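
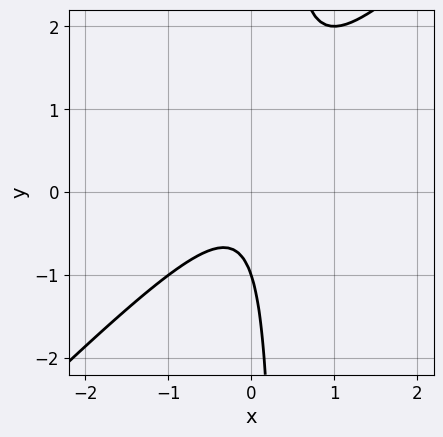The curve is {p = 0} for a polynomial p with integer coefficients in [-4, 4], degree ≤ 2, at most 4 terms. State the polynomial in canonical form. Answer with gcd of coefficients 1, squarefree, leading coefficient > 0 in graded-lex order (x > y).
3*x^2 - 3*x*y + y + 1

First, degree: the shape is more complex than any degree-1 curve, so deg p = 2.
Next, from the visible intercepts: no x-intercept at any integer in the box; it meets the y-axis at y = -1 (among the integer gridlines).
Finally, these observations pin down the coefficients.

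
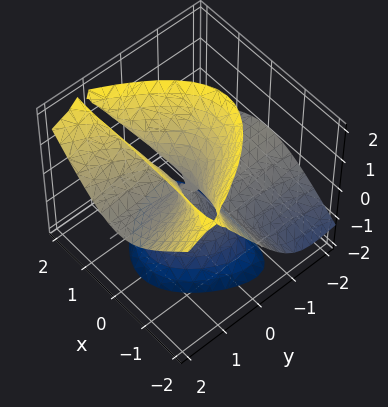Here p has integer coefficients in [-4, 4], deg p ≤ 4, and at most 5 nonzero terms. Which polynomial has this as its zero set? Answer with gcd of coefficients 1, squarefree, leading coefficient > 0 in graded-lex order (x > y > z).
Degree: a generic line meets the surface in up to 3 points, so deg p = 3.
Checking where it meets the axes: every point of the x-axis in the box is on the surface; it crosses the z-axis at the gridline z = 0.
Assembling these constraints gives the stated polynomial. Check: (0, 1, 0) on the y-axis lies on the surface, and p(0, 1, 0) = 0. ✓

3*x^2*y - 2*x^2*z - 3*y^2*z + z^3 + y*z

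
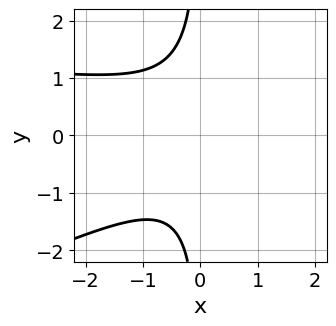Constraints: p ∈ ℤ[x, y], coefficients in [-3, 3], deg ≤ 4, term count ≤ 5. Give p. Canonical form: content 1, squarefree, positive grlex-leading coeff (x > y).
x^2*y - 3*x*y^2 - 2*x^2 - 3

First, the degree is 3 — no degree-2 curve has this shape.
Then, from the axis intercepts and sections: it misses every integer gridline on the x-axis; the curve avoids every integer y-axis point in the box.
Finally, solving for integer coefficients yields p as stated.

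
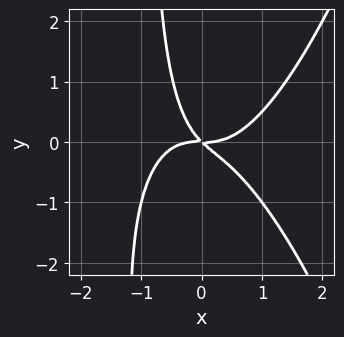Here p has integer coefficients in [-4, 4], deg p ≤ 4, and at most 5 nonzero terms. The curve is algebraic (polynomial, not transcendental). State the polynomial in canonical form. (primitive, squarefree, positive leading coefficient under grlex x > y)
Degree: the shape is more complex than any degree-3 curve, so deg p = 4.
Checking where it meets the axes: it meets the y-axis at y = 0 (among the integer gridlines); one x-axis crossing is at x = 0.
Putting this together gives p.

x^4 - x*y^2 - x*y - y^2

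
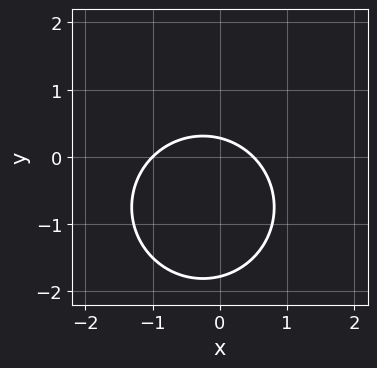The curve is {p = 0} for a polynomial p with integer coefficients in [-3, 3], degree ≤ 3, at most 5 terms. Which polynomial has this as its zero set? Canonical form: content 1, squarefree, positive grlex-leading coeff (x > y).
2*x^2 + 2*y^2 + x + 3*y - 1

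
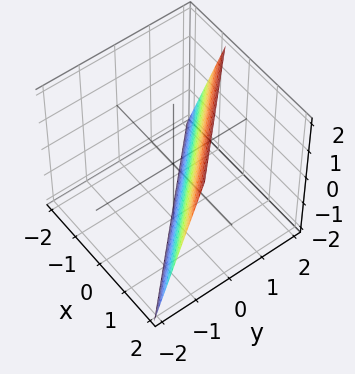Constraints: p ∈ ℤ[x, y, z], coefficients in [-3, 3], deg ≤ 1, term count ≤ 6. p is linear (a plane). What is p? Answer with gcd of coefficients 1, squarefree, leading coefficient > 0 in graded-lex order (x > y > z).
3*x + 3*y - z - 2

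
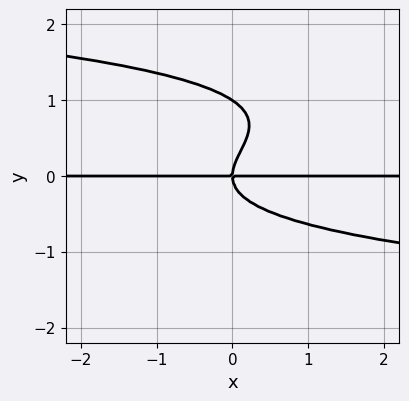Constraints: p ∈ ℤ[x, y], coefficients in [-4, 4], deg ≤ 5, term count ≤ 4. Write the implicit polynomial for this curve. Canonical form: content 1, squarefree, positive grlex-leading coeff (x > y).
3*y^4 - 3*y^3 + 2*x*y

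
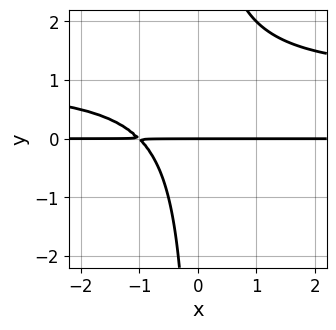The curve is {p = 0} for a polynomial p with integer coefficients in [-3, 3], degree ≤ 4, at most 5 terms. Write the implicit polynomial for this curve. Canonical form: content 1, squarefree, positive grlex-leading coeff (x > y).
x*y^2 - x*y - y

deg p = 3. The shape is more complex than any degree-2 curve.
Against the integer gridlines: the visible x-axis segment lies entirely on the curve; it crosses the y-axis at the gridline y = 0.
The integer polynomial consistent with all of this is the stated p.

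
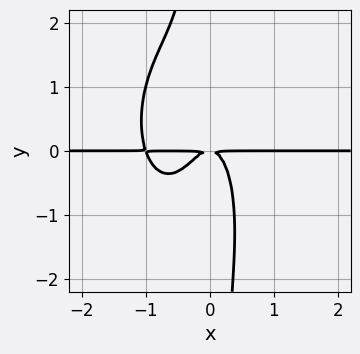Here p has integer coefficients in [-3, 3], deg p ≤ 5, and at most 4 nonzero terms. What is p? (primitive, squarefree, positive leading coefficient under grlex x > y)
3*x^3*y + x*y^3 + 3*x^2*y + y^2

The degree is 4 — the shape is more complex than any degree-3 curve.
Against the integer gridlines: every point of the x-axis in the box is on the curve.
Assembling these constraints gives the stated polynomial.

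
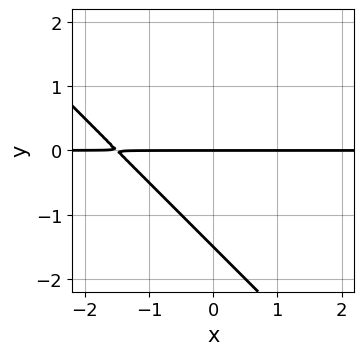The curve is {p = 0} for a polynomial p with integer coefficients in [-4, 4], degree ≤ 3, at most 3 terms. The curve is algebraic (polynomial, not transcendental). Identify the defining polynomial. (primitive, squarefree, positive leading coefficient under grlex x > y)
Degree: no degree-1 curve has this shape, so deg p = 2.
Against the integer gridlines: the visible x-axis segment lies entirely on the curve; it crosses the y-axis at the gridline y = 0.
Matching integer coefficients to the picture gives p.

2*x*y + 2*y^2 + 3*y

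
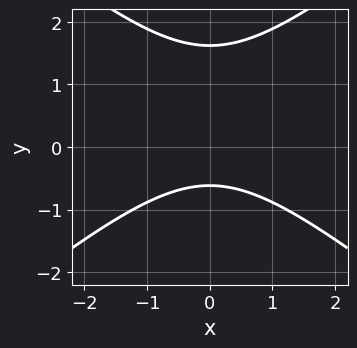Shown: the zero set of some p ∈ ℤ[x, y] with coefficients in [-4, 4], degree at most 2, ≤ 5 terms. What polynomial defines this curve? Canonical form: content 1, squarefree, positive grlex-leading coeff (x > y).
2*x^2 - 3*y^2 + 3*y + 3

First, deg p = 2. No degree-1 curve has this shape.
Next, symmetries: the x ↦ −x reflection is a symmetry, so x appears only in even powers.
Next, from the visible intercepts: it misses every integer gridline on the x-axis.
Finally, matching integer coefficients to the picture gives p.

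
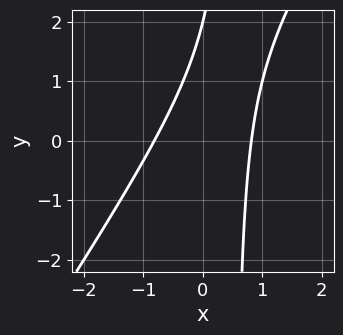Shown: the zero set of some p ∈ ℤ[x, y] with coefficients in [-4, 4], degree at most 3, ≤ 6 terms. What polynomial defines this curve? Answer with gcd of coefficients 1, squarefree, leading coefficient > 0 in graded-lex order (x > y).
deg p = 2. The shape is more complex than any degree-1 curve.
Checking where it meets the axes: it meets the y-axis at y = 2 (among the integer gridlines).
Putting this together gives p.

3*x^2 - 2*x*y + y - 2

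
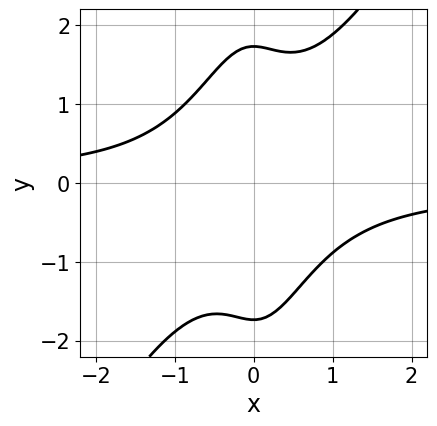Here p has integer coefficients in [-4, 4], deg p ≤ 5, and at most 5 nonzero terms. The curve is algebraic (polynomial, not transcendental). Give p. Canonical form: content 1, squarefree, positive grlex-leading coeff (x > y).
3*x^3*y - 2*x^2*y^2 + 2*x^2 - y^2 + 3

(a) The degree is 4 — the shape is more complex than any degree-3 curve.
(b) Against the integer gridlines: no x-intercept at any integer in the box.
(c) These observations pin down the coefficients.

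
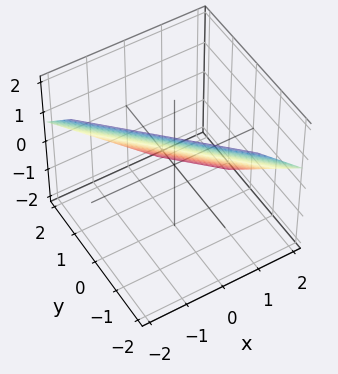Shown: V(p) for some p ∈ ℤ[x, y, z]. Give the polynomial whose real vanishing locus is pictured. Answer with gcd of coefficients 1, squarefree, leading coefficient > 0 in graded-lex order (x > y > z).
First, the degree is 1 — every cross-section is a straight line — this is a plane.
Finally, putting this together gives p.

3*x + 3*y + 3*z - 2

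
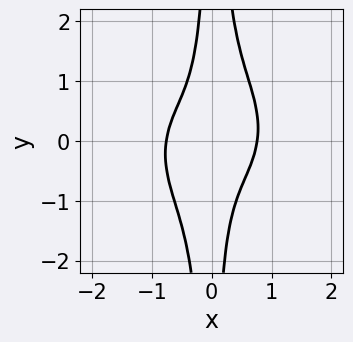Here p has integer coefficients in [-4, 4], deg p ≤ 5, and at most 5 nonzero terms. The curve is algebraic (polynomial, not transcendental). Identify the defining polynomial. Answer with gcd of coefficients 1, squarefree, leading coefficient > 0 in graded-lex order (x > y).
First, deg p = 4. A generic line meets the curve in up to 4 points.
Next, observable constraints: the curve avoids every integer y-axis point in the box.
Finally, putting this together gives p.

3*x^4 + 3*x^2*y^2 - x*y - 1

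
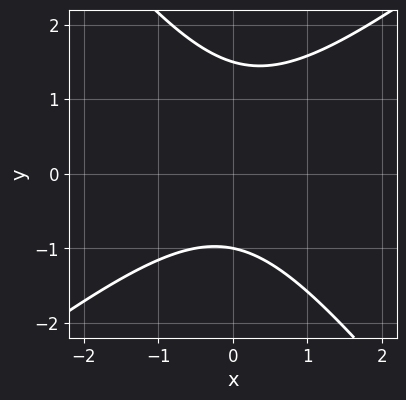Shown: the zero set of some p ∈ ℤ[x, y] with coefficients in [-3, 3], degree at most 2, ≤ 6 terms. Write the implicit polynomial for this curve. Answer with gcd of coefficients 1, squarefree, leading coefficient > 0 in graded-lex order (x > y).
2*x^2 - x*y - 2*y^2 + y + 3

deg p = 2.
Reading off the gridlines: it crosses the y-axis at the gridline y = -1; it misses every integer gridline on the x-axis.
Matching integer coefficients to the picture gives p.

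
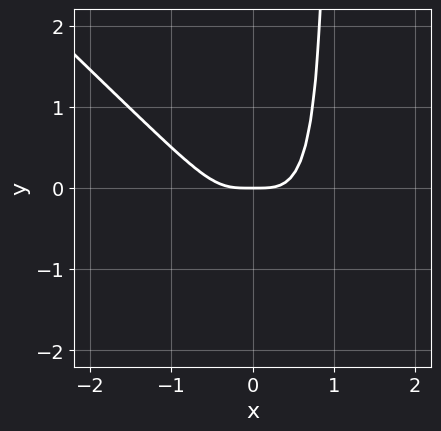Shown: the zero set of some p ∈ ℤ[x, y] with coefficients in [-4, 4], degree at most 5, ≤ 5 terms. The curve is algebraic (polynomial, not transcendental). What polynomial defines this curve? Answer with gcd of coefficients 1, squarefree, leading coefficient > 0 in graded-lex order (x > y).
The degree is 4 — a generic line meets the curve in up to 4 points.
From the axis intercepts and sections: it crosses the y-axis at the gridline y = 0; one x-axis crossing is at x = 0.
Putting this together gives p.

3*x^4 + 3*x^3*y - 2*x^2*y - y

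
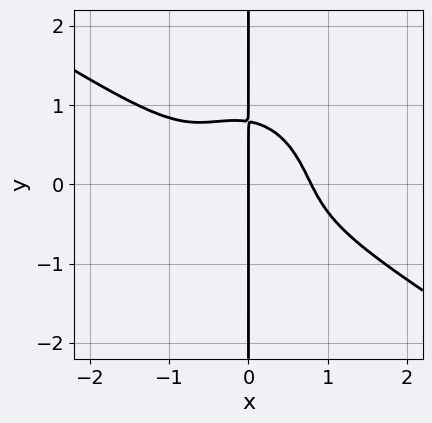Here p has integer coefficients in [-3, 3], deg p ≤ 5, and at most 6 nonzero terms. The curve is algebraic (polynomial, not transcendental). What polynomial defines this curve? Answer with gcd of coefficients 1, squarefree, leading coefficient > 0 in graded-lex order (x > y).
The degree is 4 — a generic line meets the curve in up to 4 points.
Reading off the gridlines: every point of the y-axis in the box is on the curve; it crosses the x-axis at the gridline x = 0.
Solving for integer coefficients yields p as stated.

2*x^4 + 3*x^3*y + x^2*y^2 + 2*x*y^3 - x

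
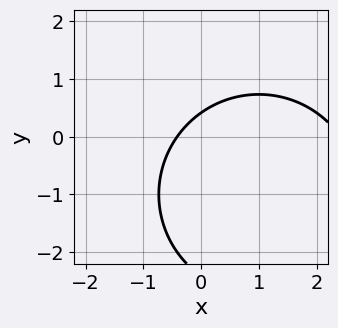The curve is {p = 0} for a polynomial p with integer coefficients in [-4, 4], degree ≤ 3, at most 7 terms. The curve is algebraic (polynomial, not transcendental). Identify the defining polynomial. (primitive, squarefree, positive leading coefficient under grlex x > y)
x^2 + y^2 - 2*x + 2*y - 1

1. The degree is 2 — a generic line meets the curve in up to 2 points.
2. The integer polynomial consistent with all of this is the stated p.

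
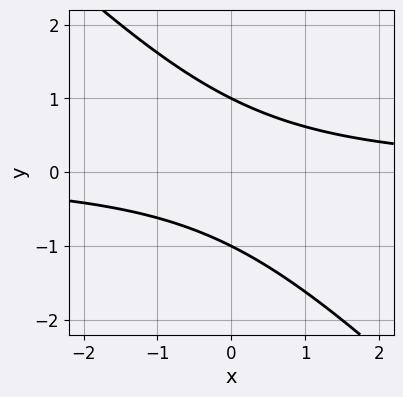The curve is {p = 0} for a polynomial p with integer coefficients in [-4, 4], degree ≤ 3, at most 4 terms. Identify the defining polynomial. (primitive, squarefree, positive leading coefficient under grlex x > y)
Degree: no degree-1 curve has this shape, so deg p = 2.
Checking where it meets the axes: among the integer gridlines, it crosses the y-axis at y ∈ {-1, 1}; the curve avoids every integer x-axis point in the box.
Solving for integer coefficients yields p as stated.

x*y + y^2 - 1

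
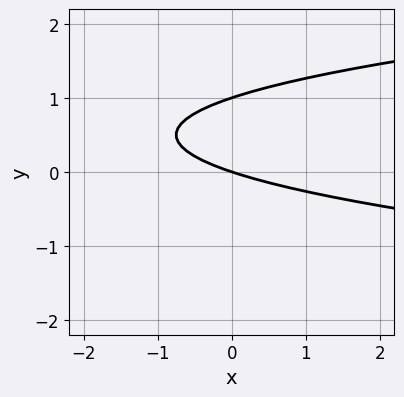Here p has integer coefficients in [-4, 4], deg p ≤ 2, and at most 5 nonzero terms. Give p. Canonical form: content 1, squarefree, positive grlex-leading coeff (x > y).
3*y^2 - x - 3*y

(a) The degree is 2 — a generic line meets the curve in up to 2 points.
(b) Checking where it meets the axes: it crosses the x-axis at the gridline x = 0; the y-axis gridline crossings are at y ∈ {0, 1}.
(c) These observations pin down the coefficients.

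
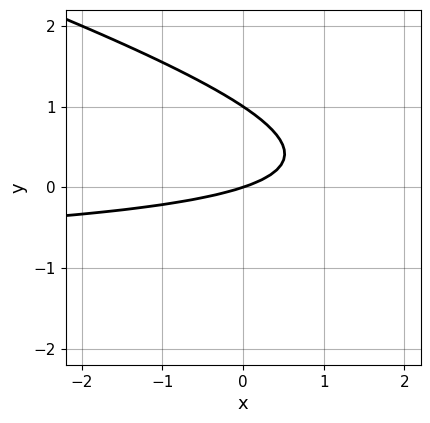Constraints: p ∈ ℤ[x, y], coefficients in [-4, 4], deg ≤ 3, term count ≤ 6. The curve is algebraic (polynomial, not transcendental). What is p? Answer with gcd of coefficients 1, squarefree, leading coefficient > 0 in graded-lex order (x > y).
x*y + 3*y^2 + x - 3*y

The degree is 2 — a generic line meets the curve in up to 2 points.
Reading off the gridlines: it crosses the x-axis at the gridline x = 0; among the integer gridlines, it crosses the y-axis at y ∈ {0, 1}.
These observations pin down the coefficients.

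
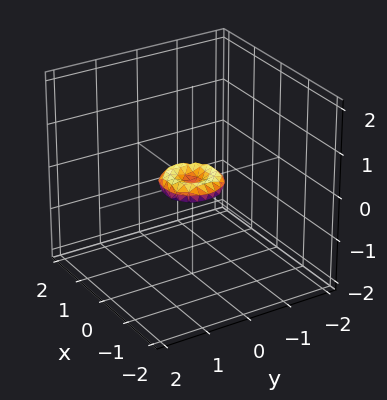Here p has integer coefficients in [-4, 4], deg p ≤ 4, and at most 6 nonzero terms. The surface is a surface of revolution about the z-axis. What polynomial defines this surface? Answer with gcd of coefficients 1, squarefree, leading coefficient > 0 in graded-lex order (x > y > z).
2*x^4 + 4*x^2*y^2 + 2*y^4 - x^2 - y^2 + 3*z^2

1. Degree: a generic line meets the surface in up to 4 points, so deg p = 4.
2. Symmetries: rotational symmetry about the z-axis ⇒ p depends on x, y only through x² + y².
3. Against the integer gridlines: a circular section at z = 0 has radius between 0 and 1; it crosses the y-axis at the gridline y = 0.
4. Assembling these constraints gives the stated polynomial.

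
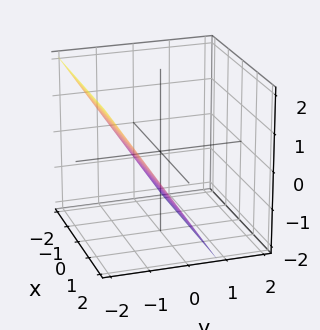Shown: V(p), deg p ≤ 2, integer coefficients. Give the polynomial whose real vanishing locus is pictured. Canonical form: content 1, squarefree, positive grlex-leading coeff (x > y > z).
3*y + 2*z + 2

1. deg p = 1. The surface is flat (a plane).
2. Reading off the gridlines: the surface avoids every integer x-axis point in the box; it crosses the z-axis at the gridline z = -1.
3. Together with the visible shape, these determine p as stated.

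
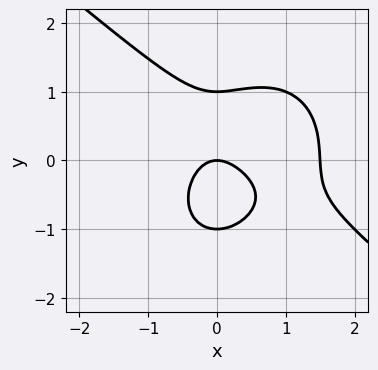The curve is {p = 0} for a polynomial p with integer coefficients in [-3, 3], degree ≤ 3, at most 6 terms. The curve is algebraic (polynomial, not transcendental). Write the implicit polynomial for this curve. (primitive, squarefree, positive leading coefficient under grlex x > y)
2*x^3 + x^2*y + 2*y^3 - 3*x^2 - 2*y

First, the degree is 3 — a generic line meets the curve in up to 3 points.
Next, from the axis intercepts and sections: it crosses the x-axis at the gridline x = 0; the y-axis gridline crossings are at y ∈ {-1, 0, 1}.
Finally, together with the visible shape, these determine p as stated.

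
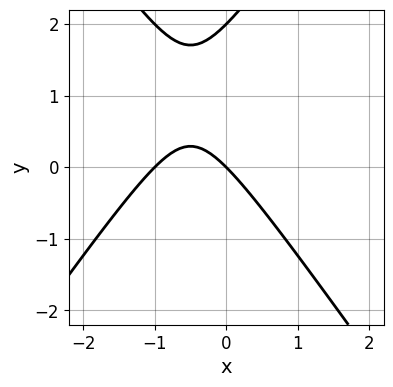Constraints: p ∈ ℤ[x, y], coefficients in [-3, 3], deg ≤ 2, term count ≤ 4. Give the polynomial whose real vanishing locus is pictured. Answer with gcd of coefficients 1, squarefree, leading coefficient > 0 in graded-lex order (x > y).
2*x^2 - y^2 + 2*x + 2*y

The degree is 2 — the shape is more complex than any degree-1 curve.
From the axis intercepts and sections: among the integer gridlines, it crosses the y-axis at y ∈ {0, 2}; the x-axis gridline crossings are at x ∈ {-1, 0}.
Together with the visible shape, these determine p as stated.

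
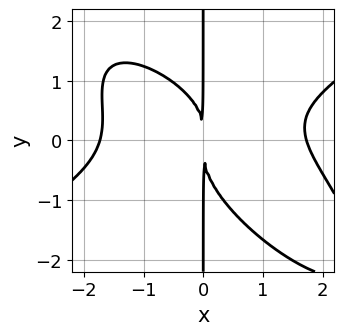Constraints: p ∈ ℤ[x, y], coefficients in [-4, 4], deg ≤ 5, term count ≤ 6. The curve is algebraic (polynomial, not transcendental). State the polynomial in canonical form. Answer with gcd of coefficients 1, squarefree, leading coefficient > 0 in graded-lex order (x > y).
x^4 - 2*x^2*y^2 - 2*x*y^3 + x^2*y - 3*x^2

The degree is 4 — no degree-3 curve has this shape.
From the axis intercepts and sections: every point of the y-axis in the box is on the curve.
Assembling these constraints gives the stated polynomial.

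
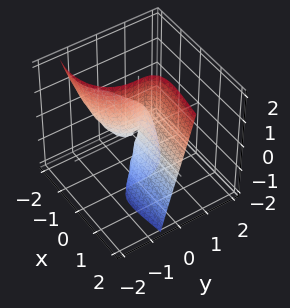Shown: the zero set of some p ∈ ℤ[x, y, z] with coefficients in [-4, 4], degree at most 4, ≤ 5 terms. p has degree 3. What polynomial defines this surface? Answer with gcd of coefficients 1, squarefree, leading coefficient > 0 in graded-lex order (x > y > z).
The degree is 3 — no degree-2 surface has this shape.
From the axis intercepts and sections: it crosses the y-axis at the gridline y = 0; every point of the x-axis in the box is on the surface; the visible z-axis segment lies entirely on the surface.
Together with the visible shape, these determine p as stated.

2*x^2*y + 2*y^3 + 3*x*y - 2*x*z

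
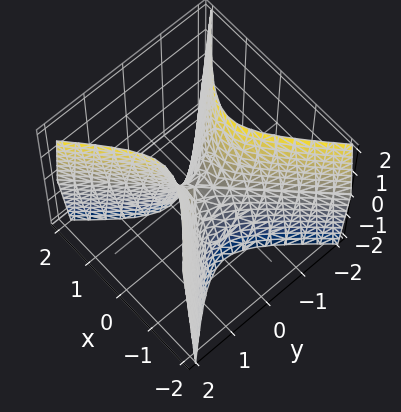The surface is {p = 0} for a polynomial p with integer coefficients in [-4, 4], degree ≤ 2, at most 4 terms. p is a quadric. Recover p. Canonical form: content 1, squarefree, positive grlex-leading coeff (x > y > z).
3*x^2 - 3*y^2 + z

1. Degree: a hyperbolic paraboloid; a quadric, so deg p = 2.
2. Symmetries: it's symmetric under y → −y, forcing even powers of y; the x ↦ −x reflection is a symmetry, so x appears only in even powers.
3. From the axis intercepts and sections: it meets the z-axis at z = 0 (among the integer gridlines); it crosses the x-axis at the gridline x = 0; it crosses the y-axis at the gridline y = 0.
4. Assembling these constraints gives the stated polynomial.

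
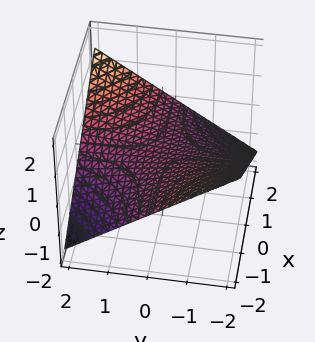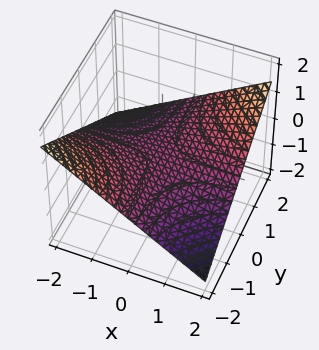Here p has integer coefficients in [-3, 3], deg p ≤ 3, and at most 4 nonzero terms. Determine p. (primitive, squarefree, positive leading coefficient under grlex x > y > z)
1. The degree is 2 — a hyperbolic paraboloid; a quadric.
2. Reading off the gridlines: the visible y-axis segment lies entirely on the surface; the visible x-axis segment lies entirely on the surface.
3. Matching integer coefficients to the picture gives p.

x*y - 3*z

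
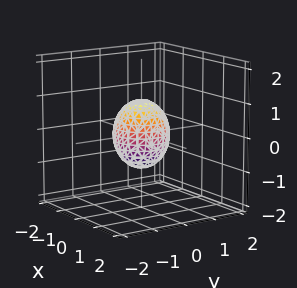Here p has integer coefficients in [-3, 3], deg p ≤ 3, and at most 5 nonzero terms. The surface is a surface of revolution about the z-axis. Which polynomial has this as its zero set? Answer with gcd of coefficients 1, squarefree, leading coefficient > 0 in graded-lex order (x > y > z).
The degree is 2 — the shape is more complex than any degree-1 surface.
By symmetry, the surface is invariant under rotation about z: p = q(x² + y², z).
From the axis intercepts and sections: a circular section at z = 0 has radius between 0 and 1; the z-axis gridline crossings are at z ∈ {-1, 1}.
These observations pin down the coefficients.

3*x^2 + 3*y^2 + 2*z^2 - 2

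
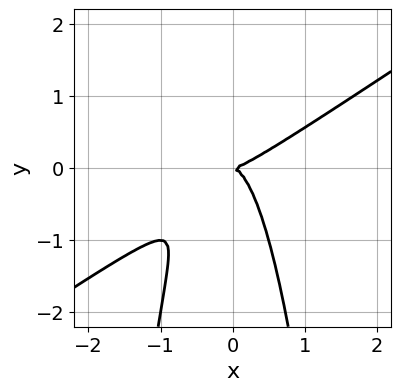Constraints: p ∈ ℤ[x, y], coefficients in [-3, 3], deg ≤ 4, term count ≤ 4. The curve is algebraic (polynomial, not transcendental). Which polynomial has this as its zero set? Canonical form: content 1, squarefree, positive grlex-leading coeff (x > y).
2*x^3 - 3*x^2*y - y^2

The degree is 3 — a generic line meets the curve in up to 3 points.
Reading off the gridlines: it meets the x-axis at x = 0 (among the integer gridlines); it meets the y-axis at y = 0 (among the integer gridlines).
Matching integer coefficients to the picture gives p.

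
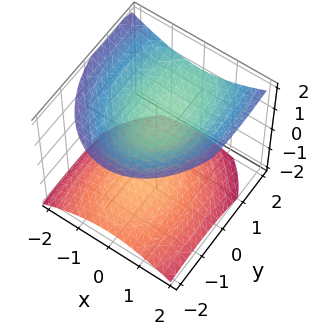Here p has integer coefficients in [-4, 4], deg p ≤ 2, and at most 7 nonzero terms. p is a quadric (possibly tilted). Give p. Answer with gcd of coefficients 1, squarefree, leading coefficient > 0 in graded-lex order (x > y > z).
2*x^2 + y^2 - y*z - 3*z^2 + 3

First, there are 2 components. They look like related sheets of one shape, so recover p as a whole.
Then, deg p = 2. The shape is more complex than any degree-1 surface.
Then, observable constraints: among the integer gridlines, it crosses the z-axis at z ∈ {-1, 1}; the surface avoids every integer y-axis point in the box; the surface avoids every integer x-axis point in the box.
Finally, putting this together gives p.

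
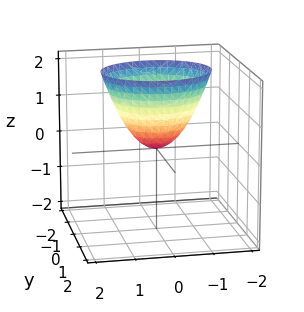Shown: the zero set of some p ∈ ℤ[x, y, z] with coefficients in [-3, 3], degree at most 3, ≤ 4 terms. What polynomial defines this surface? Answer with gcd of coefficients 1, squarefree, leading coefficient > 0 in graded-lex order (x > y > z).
2*x^2 + 3*y^2 - 2*z

(a) The degree is 2 — a single bowl opening along one axis; a quadric.
(b) Symmetries: the x ↦ −x reflection is a symmetry, so x appears only in even powers; mirror symmetry y ↦ −y ⇒ only even powers of y.
(c) Against the integer gridlines: it crosses the y-axis at the gridline y = 0; it meets the z-axis at z = 0 (among the integer gridlines); it meets the x-axis at x = 0 (among the integer gridlines).
(d) These observations pin down the coefficients.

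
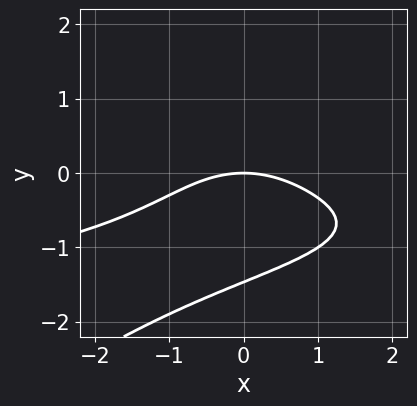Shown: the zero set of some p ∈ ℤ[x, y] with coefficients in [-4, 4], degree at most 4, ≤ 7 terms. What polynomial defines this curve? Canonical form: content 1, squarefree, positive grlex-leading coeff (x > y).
2*x*y^3 - 3*y^4 - 3*y^3 - x^2 - 3*y

1. Degree: a generic line meets the curve in up to 4 points, so deg p = 4.
2. From the visible intercepts: one x-axis crossing is at x = 0; one y-axis crossing is at y = 0.
3. Assembling these constraints gives the stated polynomial.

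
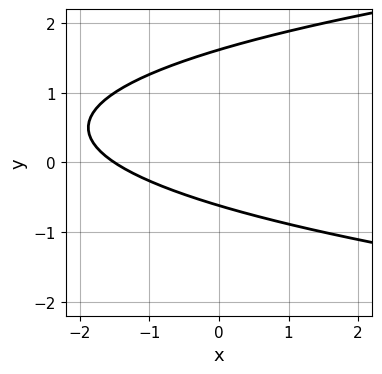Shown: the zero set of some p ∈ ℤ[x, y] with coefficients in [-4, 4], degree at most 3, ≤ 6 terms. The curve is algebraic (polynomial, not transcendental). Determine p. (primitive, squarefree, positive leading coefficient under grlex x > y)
First, degree: no degree-1 curve has this shape, so deg p = 2.
Finally, solving for integer coefficients yields p as stated.

3*y^2 - 2*x - 3*y - 3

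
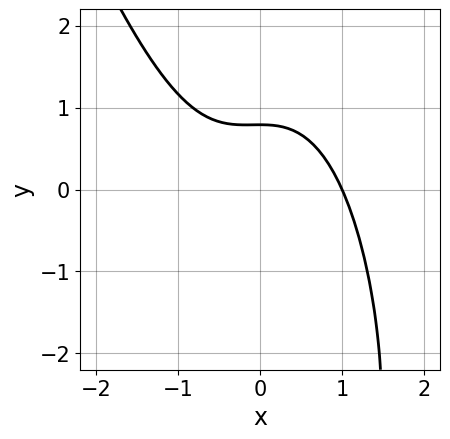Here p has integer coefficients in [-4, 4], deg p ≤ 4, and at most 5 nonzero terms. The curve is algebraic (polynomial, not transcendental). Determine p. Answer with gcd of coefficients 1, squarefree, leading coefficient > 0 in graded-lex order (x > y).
3*x^3 + x^2*y + y^2 + 3*y - 3

First, deg p = 3.
Next, observable constraints: one x-axis crossing is at x = 1.
Finally, the integer polynomial consistent with all of this is the stated p.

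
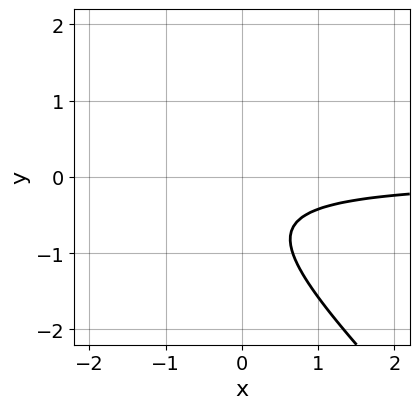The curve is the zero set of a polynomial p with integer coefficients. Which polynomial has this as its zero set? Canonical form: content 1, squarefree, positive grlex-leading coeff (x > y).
3*x*y + 3*y^2 + 3*y + 2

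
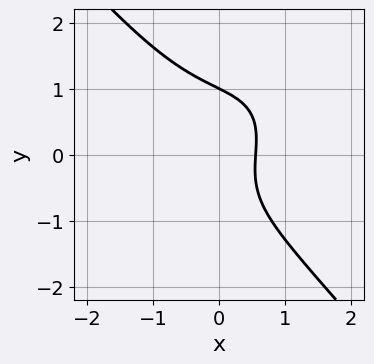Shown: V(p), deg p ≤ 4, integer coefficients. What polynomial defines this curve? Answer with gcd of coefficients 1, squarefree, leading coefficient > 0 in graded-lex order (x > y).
1. Degree: the shape is more complex than any degree-2 curve, so deg p = 3.
2. Reading off the gridlines: one y-axis crossing is at y = 1.
3. Putting this together gives p.

2*x^3 - x^2*y + 2*y^3 + 3*x - 2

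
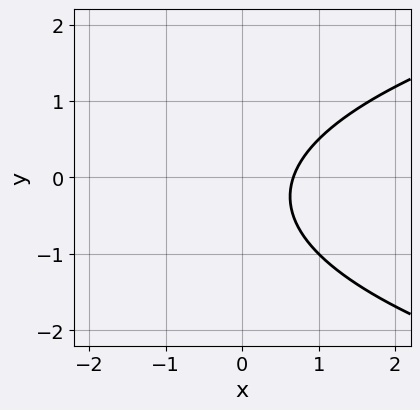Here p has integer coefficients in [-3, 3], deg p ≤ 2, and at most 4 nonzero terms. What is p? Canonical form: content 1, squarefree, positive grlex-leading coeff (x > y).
2*y^2 - 3*x + y + 2

1. deg p = 2. A generic line meets the curve in up to 2 points.
2. From the axis intercepts and sections: it misses every integer gridline on the y-axis.
3. Solving for integer coefficients yields p as stated.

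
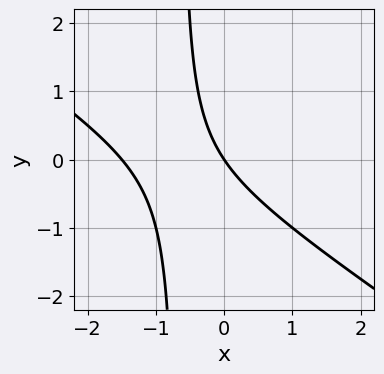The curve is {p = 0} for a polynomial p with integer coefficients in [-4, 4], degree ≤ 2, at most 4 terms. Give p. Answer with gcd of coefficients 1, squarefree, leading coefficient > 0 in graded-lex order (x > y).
2*x^2 + 3*x*y + 3*x + 2*y

deg p = 2.
From the axis intercepts and sections: it meets the y-axis at y = 0 (among the integer gridlines); it crosses the x-axis at the gridline x = 0.
Putting this together gives p.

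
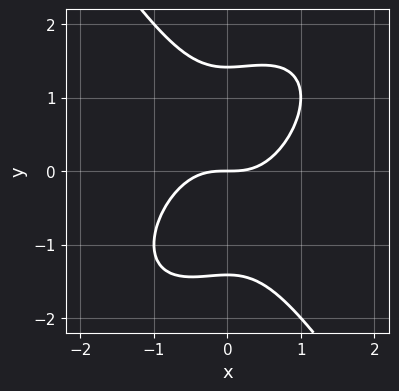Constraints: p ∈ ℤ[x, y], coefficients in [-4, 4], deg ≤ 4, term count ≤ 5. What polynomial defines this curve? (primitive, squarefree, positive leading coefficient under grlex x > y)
2*x^3 - x^2*y + y^3 - 2*y

The degree is 3 — no degree-2 curve has this shape.
From the visible intercepts: one y-axis crossing is at y = 0; it crosses the x-axis at the gridline x = 0.
Fitting integer coefficients to these (and the overall shape) gives p.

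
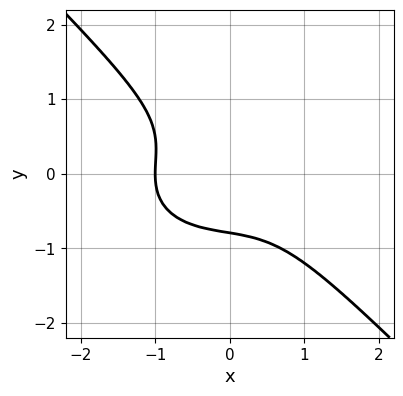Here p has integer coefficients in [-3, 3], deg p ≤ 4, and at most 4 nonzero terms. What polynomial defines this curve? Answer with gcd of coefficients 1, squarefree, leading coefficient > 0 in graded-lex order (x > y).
x^3 + x*y^2 + 2*y^3 + 1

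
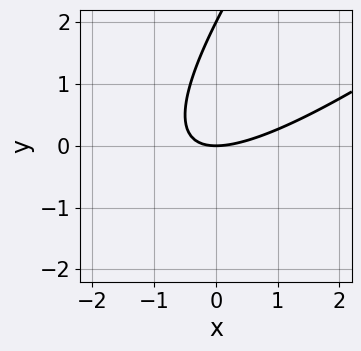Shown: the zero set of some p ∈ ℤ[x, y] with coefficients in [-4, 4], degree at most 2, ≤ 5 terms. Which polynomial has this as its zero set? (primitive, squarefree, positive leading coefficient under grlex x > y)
First, the degree is 2 — no degree-1 curve has this shape.
Next, against the integer gridlines: it meets the x-axis at x = 0 (among the integer gridlines); the y-axis gridline crossings are at y ∈ {0, 2}.
Finally, together with the visible shape, these determine p as stated.

x^2 - 2*x*y + y^2 - 2*y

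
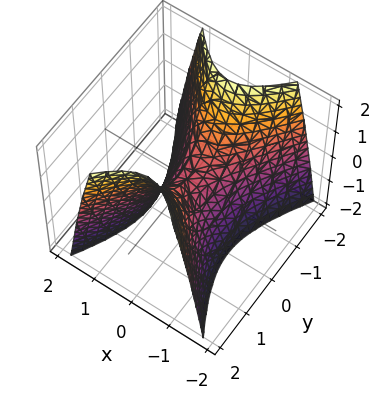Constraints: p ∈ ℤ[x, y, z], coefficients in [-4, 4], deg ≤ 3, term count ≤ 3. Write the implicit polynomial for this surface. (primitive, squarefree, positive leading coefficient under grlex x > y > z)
deg p = 2.
Symmetries: mirror symmetry y ↦ −y ⇒ only even powers of y; it's symmetric under x → −x, forcing even powers of x.
Checking where it meets the axes: it crosses the x-axis at the gridline x = 0; one z-axis crossing is at z = 0; it crosses the y-axis at the gridline y = 0.
Matching integer coefficients to the picture gives p.

2*x^2 - y^2 + z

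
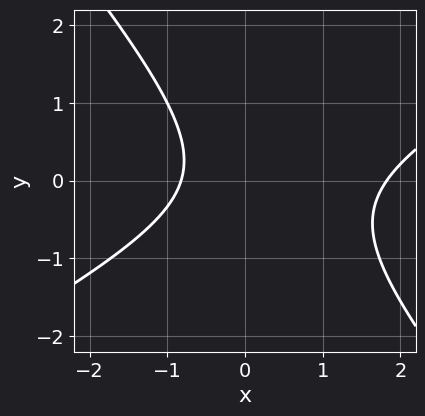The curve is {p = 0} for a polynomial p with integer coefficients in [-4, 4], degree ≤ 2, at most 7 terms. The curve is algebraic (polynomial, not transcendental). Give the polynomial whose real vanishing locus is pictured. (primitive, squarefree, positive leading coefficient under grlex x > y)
2*x^2 - 2*x*y - 3*y^2 - 2*x - 3

First, degree: no degree-1 curve has this shape, so deg p = 2.
Next, reading off the gridlines: no y-intercept at any integer in the box.
Finally, together with the visible shape, these determine p as stated.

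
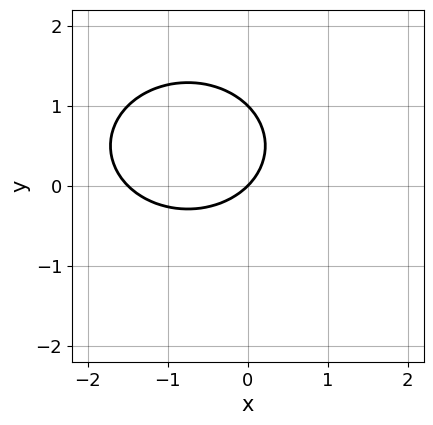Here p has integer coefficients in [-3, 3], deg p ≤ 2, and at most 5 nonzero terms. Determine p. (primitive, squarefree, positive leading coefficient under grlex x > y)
2*x^2 + 3*y^2 + 3*x - 3*y

The degree is 2 — no degree-1 curve has this shape.
Reading off the gridlines: the y-axis gridline crossings are at y ∈ {0, 1}; it meets the x-axis at x = 0 (among the integer gridlines).
The integer polynomial consistent with all of this is the stated p.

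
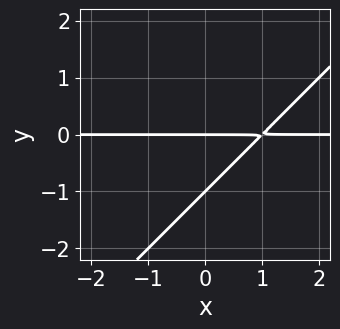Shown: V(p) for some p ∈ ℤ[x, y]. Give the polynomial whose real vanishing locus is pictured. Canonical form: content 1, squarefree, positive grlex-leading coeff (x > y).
x*y - y^2 - y

First, the degree is 2 — a generic line meets the curve in up to 2 points.
Then, checking where it meets the axes: the visible x-axis segment lies entirely on the curve; among the integer gridlines, it crosses the y-axis at y ∈ {-1, 0}.
Finally, fitting integer coefficients to these (and the overall shape) gives p.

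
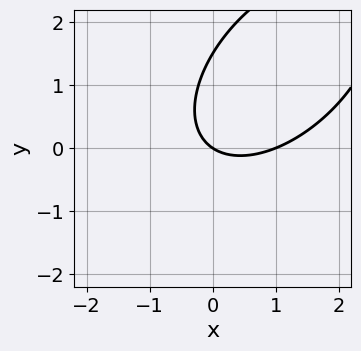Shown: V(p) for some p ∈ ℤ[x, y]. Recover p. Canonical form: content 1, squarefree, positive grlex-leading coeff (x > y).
Degree: the shape is more complex than any degree-1 curve, so deg p = 2.
Checking where it meets the axes: among the integer gridlines, it crosses the x-axis at x ∈ {0, 1}; it crosses the y-axis at the gridline y = 0.
Together with the visible shape, these determine p as stated.

2*x^2 - 2*x*y + 2*y^2 - 2*x - 3*y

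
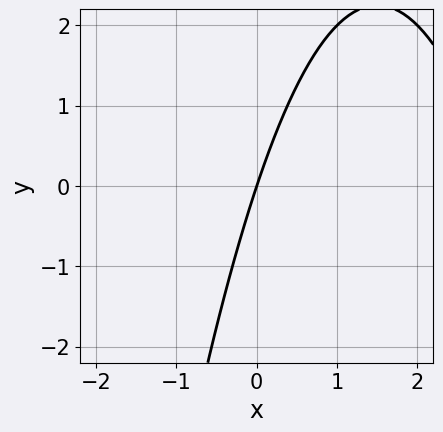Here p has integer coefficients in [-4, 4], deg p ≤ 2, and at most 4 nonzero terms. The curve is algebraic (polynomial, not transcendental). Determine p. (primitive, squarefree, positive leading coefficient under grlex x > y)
deg p = 2.
Checking where it meets the axes: one x-axis crossing is at x = 0; it crosses the y-axis at the gridline y = 0.
Together with the visible shape, these determine p as stated.

x^2 - 3*x + y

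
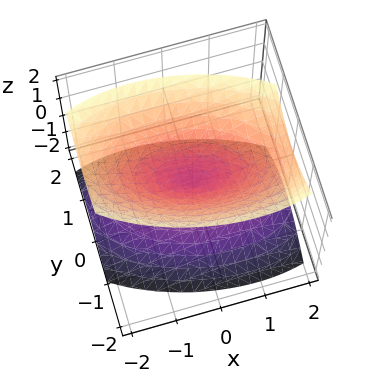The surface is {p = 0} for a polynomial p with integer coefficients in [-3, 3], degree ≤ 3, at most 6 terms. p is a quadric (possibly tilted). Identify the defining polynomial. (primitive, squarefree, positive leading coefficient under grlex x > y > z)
(a) I count 2 distinct pieces.
(b) The degree is 2 — the shape is more complex than any degree-1 surface.
(c) Against the integer gridlines: it meets the x-axis at x = 0 (among the integer gridlines); it meets the z-axis at z = 0 (among the integer gridlines); it crosses the y-axis at the gridline y = 0.
(d) Fitting integer coefficients to these (and the overall shape) gives p.

x^2 + x*y + 3*y^2 - 2*z^2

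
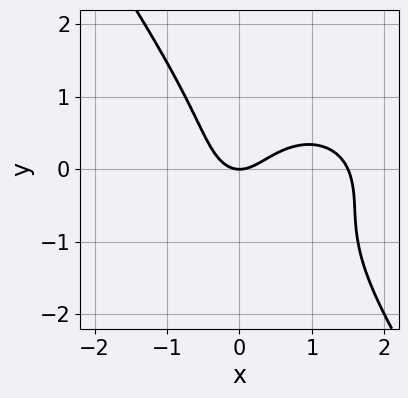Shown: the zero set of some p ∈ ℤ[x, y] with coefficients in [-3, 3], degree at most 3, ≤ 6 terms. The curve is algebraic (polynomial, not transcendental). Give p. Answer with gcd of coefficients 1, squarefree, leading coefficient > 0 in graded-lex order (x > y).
2*x^3 + 2*x*y^2 + 2*y^3 - 3*x^2 + 2*y

1. Degree: the shape is more complex than any degree-2 curve, so deg p = 3.
2. From the axis intercepts and sections: it crosses the x-axis at the gridline x = 0; one y-axis crossing is at y = 0.
3. Solving for integer coefficients yields p as stated.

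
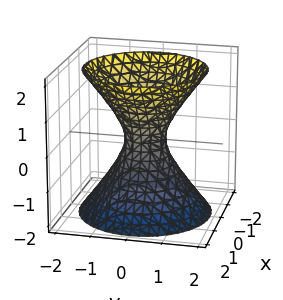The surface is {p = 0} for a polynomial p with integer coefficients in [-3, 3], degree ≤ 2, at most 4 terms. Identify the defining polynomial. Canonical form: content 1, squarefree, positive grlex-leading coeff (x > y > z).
3*x^2 + 3*y^2 - 2*z^2 - 1

deg p = 2. The shape is more complex than any degree-1 surface.
Symmetry: the surface is invariant under rotation about z: p = q(x² + y², z).
Observable constraints: the surface avoids every integer z-axis point in the box; a circular section at z = -1 has radius exactly 1.
Solving for integer coefficients yields p as stated.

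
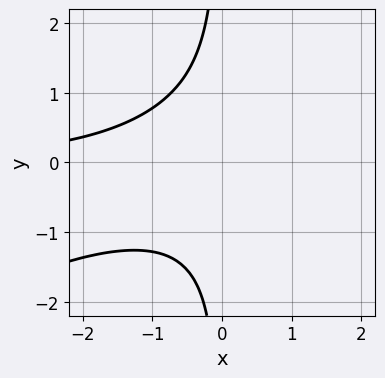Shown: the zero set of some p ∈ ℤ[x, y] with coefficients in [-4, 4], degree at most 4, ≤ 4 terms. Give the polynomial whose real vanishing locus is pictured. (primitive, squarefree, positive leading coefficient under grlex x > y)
x^2*y - 2*x*y^2 - 2

First, the degree is 3 — the shape is more complex than any degree-2 curve.
Then, checking where it meets the axes: no y-intercept at any integer in the box; the curve avoids every integer x-axis point in the box.
Finally, these observations pin down the coefficients.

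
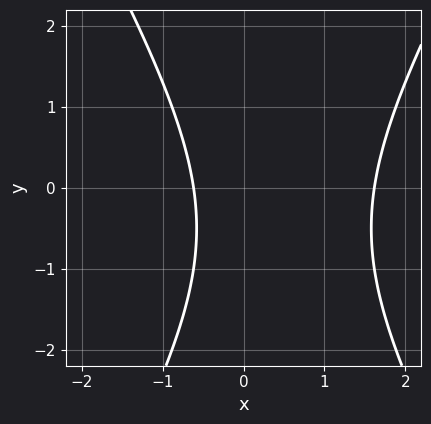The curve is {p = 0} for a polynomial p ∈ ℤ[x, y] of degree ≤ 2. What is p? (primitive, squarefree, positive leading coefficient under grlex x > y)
1. Degree: a generic line meets the curve in up to 2 points, so deg p = 2.
2. Reading off the gridlines: the curve avoids every integer y-axis point in the box.
3. Matching integer coefficients to the picture gives p.

3*x^2 - y^2 - 3*x - y - 3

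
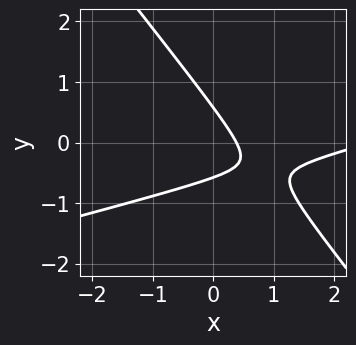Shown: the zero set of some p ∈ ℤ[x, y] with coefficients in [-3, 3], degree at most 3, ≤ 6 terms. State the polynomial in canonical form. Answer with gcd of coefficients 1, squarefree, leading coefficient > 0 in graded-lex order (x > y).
First, the degree is 2 — the shape is more complex than any degree-1 curve.
Finally, putting this together gives p.

x^2 - 3*x*y - 3*y^2 - 3*x + 1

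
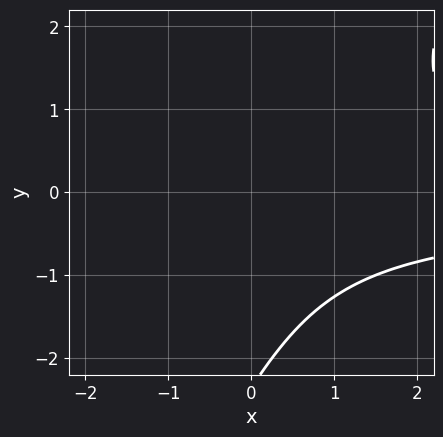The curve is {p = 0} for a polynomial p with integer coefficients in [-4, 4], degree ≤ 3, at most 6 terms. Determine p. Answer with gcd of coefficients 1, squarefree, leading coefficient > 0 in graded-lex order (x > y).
2*x*y^2 - y^3 - 2*y^2 - 2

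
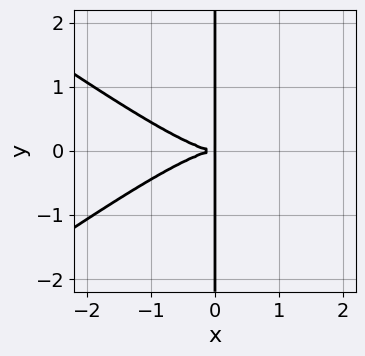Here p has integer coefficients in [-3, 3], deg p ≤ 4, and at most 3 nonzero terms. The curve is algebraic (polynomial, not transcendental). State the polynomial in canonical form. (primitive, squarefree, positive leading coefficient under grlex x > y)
First, the degree is 4 — a generic line meets the curve in up to 4 points.
Then, symmetries: mirror symmetry y ↦ −y ⇒ only even powers of y.
Next, checking where it meets the axes: every point of the y-axis in the box is on the curve.
Finally, matching integer coefficients to the picture gives p.

x^4 - 2*x^2*y^2 + 3*x*y^2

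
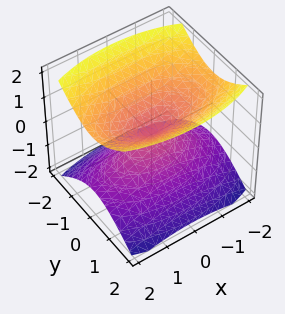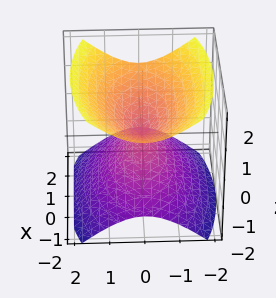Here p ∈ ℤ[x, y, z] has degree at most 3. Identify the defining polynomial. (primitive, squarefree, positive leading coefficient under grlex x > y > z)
(a) The picture has 2 separate pieces.
(b) deg p = 2.
(c) Symmetries: it's symmetric under z → −z, forcing even powers of z; the x ↦ −x reflection is a symmetry, so x appears only in even powers; mirror symmetry y ↦ −y ⇒ only even powers of y.
(d) Checking where it meets the axes: it meets the x-axis at x = 0 (among the integer gridlines); it crosses the z-axis at the gridline z = 0; it crosses the y-axis at the gridline y = 0.
(e) Together with the visible shape, these determine p as stated.

x^2 + 3*y^2 - 3*z^2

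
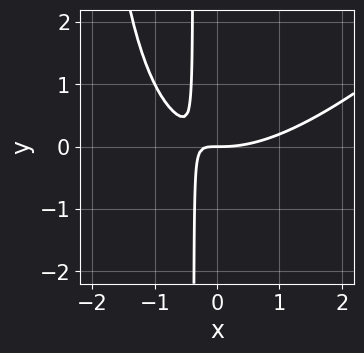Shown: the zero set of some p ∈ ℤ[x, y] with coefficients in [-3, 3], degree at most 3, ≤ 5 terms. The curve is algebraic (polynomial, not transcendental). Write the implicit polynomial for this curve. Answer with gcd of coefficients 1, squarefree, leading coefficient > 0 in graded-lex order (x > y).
x^3 - x^2*y - 3*x*y - y

1. The degree is 3 — no degree-2 curve has this shape.
2. From the axis intercepts and sections: one y-axis crossing is at y = 0; one x-axis crossing is at x = 0.
3. These observations pin down the coefficients.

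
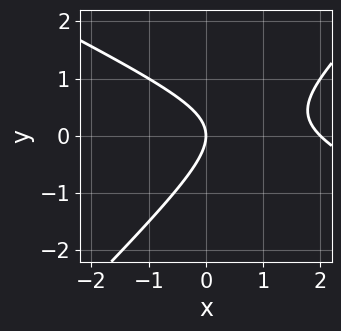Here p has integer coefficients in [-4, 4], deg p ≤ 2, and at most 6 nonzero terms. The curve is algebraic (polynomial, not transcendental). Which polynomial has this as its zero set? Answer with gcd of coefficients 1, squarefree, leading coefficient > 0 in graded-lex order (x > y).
First, degree: a generic line meets the curve in up to 2 points, so deg p = 2.
Next, reading off the gridlines: among the integer gridlines, it crosses the x-axis at x ∈ {0, 2}; it meets the y-axis at y = 0 (among the integer gridlines).
Finally, assembling these constraints gives the stated polynomial.

x^2 + x*y - 2*y^2 - 2*x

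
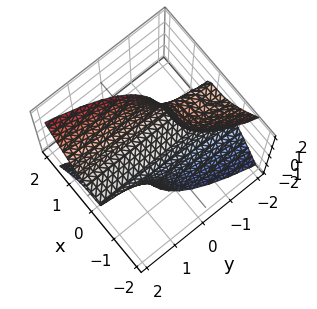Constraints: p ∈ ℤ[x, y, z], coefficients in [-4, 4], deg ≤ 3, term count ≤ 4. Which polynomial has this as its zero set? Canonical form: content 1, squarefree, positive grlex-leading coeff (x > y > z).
2*x^3 - y*z^2 - z

First, the degree is 3 — a generic line meets the surface in up to 3 points.
Then, reading off the gridlines: the visible y-axis segment lies entirely on the surface; it meets the z-axis at z = 0 (among the integer gridlines); it crosses the x-axis at the gridline x = 0.
Finally, these observations pin down the coefficients.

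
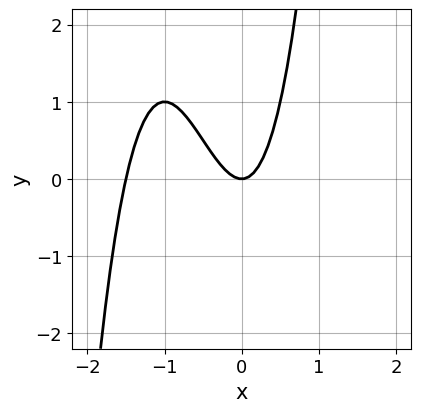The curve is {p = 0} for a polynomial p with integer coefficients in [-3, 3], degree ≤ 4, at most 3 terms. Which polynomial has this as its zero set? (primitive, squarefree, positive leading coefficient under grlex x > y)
deg p = 3. No degree-2 curve has this shape.
Checking where it meets the axes: one x-axis crossing is at x = 0; it crosses the y-axis at the gridline y = 0.
Solving for integer coefficients yields p as stated.

2*x^3 + 3*x^2 - y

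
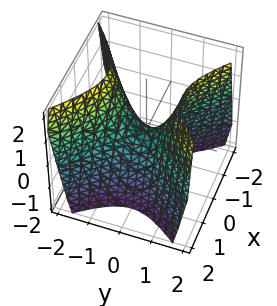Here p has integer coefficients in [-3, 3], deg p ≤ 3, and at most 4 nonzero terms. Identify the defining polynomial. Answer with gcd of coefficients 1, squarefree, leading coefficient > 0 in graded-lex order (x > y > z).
(a) The degree is 2 — a saddle surface; a quadric.
(b) Symmetries: mirror symmetry y ↦ −y ⇒ only even powers of y; it's symmetric under x → −x, forcing even powers of x.
(c) From the axis intercepts and sections: one y-axis crossing is at y = 0; it meets the z-axis at z = 0 (among the integer gridlines); it crosses the x-axis at the gridline x = 0.
(d) Assembling these constraints gives the stated polynomial.

3*x^2 - 3*y^2 + 2*z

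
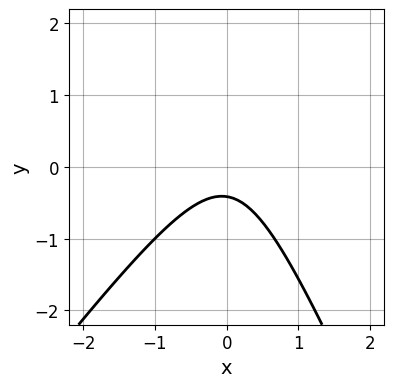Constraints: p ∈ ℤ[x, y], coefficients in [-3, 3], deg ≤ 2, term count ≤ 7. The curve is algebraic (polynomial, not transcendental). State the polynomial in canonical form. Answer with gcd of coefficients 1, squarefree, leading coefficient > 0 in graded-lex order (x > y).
3*x^2 - x*y - y^2 + 2*y + 1

(a) The degree is 2 — the shape is more complex than any degree-1 curve.
(b) From the visible intercepts: no x-intercept at any integer in the box.
(c) These observations pin down the coefficients.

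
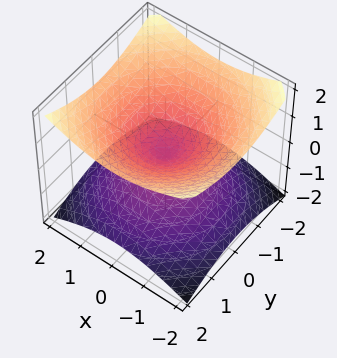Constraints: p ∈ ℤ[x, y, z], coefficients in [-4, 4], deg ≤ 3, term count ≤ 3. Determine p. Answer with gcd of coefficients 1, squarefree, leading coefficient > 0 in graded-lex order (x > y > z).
1. deg p = 2. Two nappes meeting at a single point; a quadric.
2. Symmetry: the surface is invariant under rotation about z: p = q(x² + y², z); it's symmetric under z → −z, forcing even powers of z.
3. Observable constraints: it crosses the z-axis at the gridline z = 0; a circular section at z = -1 has radius between 1 and 2; it meets the x-axis at x = 0 (among the integer gridlines).
4. Together with the visible shape, these determine p as stated.

x^2 + y^2 - 2*z^2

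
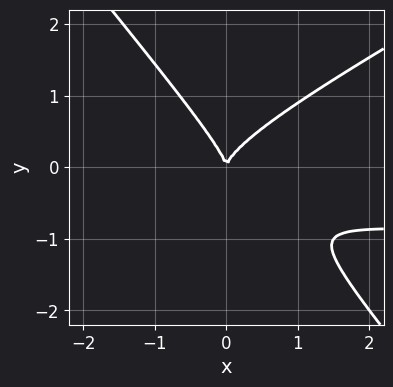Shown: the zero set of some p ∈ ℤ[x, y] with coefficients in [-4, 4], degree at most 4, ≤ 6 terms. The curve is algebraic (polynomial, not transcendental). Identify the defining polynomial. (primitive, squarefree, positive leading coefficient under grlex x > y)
1. The degree is 3 — the shape is more complex than any degree-2 curve.
2. Checking where it meets the axes: it meets the y-axis at y = 0 (among the integer gridlines); it meets the x-axis at x = 0 (among the integer gridlines).
3. The integer polynomial consistent with all of this is the stated p.

2*x^2*y - 2*x*y^2 - 3*y^3 + 2*x^2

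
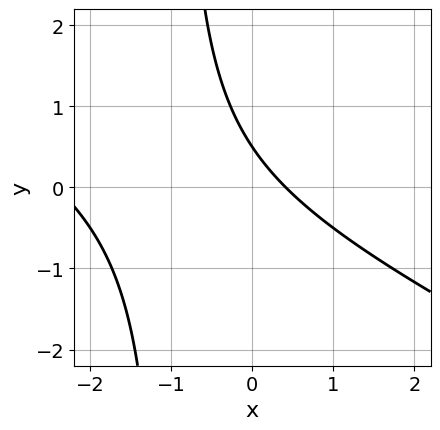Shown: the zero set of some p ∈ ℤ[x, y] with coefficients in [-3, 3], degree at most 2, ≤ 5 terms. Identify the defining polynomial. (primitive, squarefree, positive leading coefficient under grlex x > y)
1. deg p = 2.
2. The integer polynomial consistent with all of this is the stated p.

x^2 + 2*x*y + 2*x + 2*y - 1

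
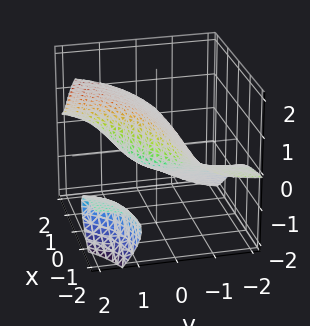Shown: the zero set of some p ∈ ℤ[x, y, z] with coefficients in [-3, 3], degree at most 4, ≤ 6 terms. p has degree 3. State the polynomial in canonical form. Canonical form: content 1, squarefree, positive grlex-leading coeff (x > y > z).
3*x*y*z + 2*z^3 - 3*y*z + 2*x - 3*y

First, I count 2 distinct pieces.
Next, deg p = 3.
Next, checking where it meets the axes: it crosses the x-axis at the gridline x = 0; it crosses the z-axis at the gridline z = 0; it crosses the y-axis at the gridline y = 0.
Finally, solving for integer coefficients yields p as stated.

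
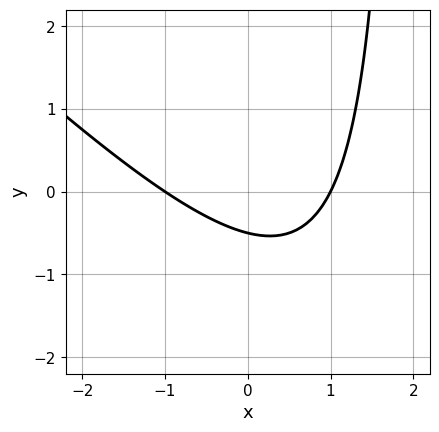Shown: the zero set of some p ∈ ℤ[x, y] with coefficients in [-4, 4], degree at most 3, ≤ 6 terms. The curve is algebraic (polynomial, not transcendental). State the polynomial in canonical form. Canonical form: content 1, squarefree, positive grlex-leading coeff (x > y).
First, the degree is 2 — a generic line meets the curve in up to 2 points.
Next, from the visible intercepts: the x-axis gridline crossings are at x ∈ {-1, 1}.
Finally, matching integer coefficients to the picture gives p.

x^2 + x*y - 2*y - 1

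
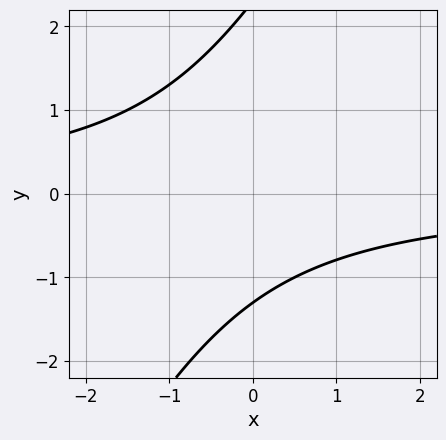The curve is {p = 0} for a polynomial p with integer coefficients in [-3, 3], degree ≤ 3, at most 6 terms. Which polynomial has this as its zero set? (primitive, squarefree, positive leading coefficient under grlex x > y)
2*x*y - y^2 + y + 3

(a) The degree is 2 — a generic line meets the curve in up to 2 points.
(b) Checking where it meets the axes: the curve avoids every integer x-axis point in the box.
(c) Together with the visible shape, these determine p as stated.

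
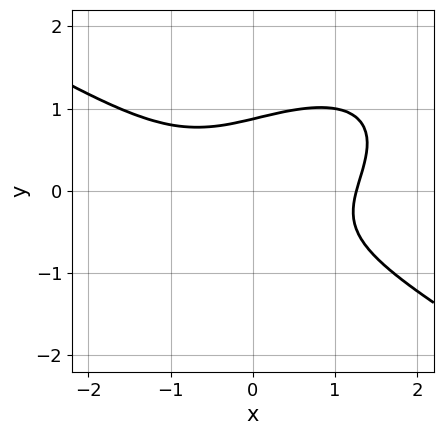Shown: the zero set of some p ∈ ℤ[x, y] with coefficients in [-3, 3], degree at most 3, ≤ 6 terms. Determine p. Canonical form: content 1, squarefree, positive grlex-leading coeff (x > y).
1. The degree is 3 — the shape is more complex than any degree-2 curve.
2. Matching integer coefficients to the picture gives p.

x^3 - x*y^2 + 3*y^3 - x*y - 2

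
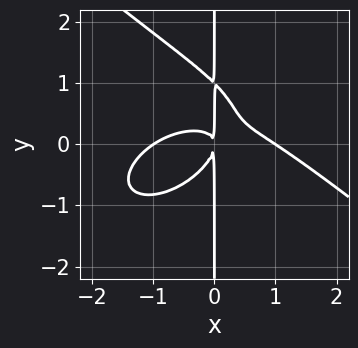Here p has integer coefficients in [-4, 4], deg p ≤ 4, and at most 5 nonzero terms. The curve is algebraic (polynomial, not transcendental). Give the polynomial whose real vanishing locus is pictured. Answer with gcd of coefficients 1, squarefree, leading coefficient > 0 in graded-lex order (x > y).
First, deg p = 4.
Next, checking where it meets the axes: the visible y-axis segment lies entirely on the curve; among the integer gridlines, it crosses the x-axis at x ∈ {-1, 1}.
Finally, fitting integer coefficients to these (and the overall shape) gives p.

x^4 + 2*x*y^3 + 3*x^2*y - 2*x*y^2 - x^2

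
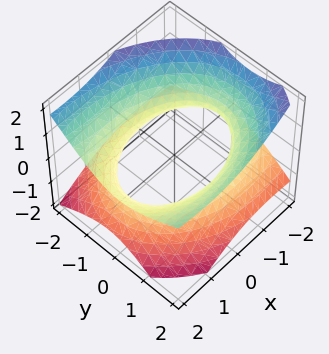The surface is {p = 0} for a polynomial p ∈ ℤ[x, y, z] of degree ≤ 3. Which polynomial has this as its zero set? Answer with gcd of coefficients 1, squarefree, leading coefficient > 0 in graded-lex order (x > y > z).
x^2 - 2*x*z + 2*y^2 - y*z - 3*z^2 - 3

1. deg p = 2. A generic line meets the surface in up to 2 points.
2. Observable constraints: it misses every integer gridline on the z-axis.
3. These observations pin down the coefficients.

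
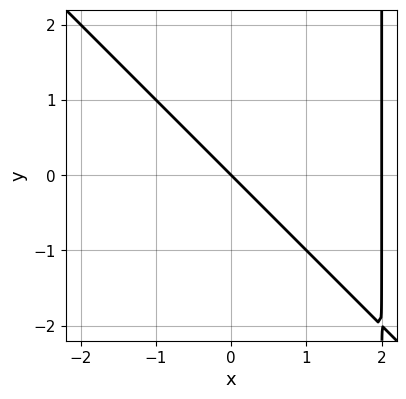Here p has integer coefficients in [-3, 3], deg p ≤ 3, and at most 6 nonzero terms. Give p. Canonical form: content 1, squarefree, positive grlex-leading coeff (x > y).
(a) deg p = 2. The shape is more complex than any degree-1 curve.
(b) Reading off the gridlines: among the integer gridlines, it crosses the x-axis at x ∈ {0, 2}; one y-axis crossing is at y = 0.
(c) Matching integer coefficients to the picture gives p.

x^2 + x*y - 2*x - 2*y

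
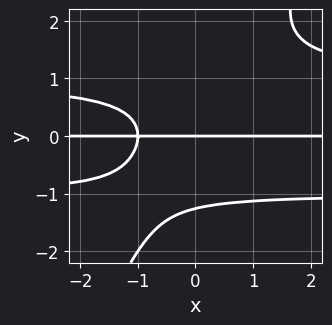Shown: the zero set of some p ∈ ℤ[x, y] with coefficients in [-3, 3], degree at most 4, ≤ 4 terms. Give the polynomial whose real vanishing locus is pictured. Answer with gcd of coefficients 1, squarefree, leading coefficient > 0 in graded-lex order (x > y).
Degree: a generic line meets the curve in up to 4 points, so deg p = 4.
Against the integer gridlines: it crosses the y-axis at the gridline y = 0; the visible x-axis segment lies entirely on the curve.
Putting this together gives p.

2*x*y^3 - y^4 - 2*x*y - 2*y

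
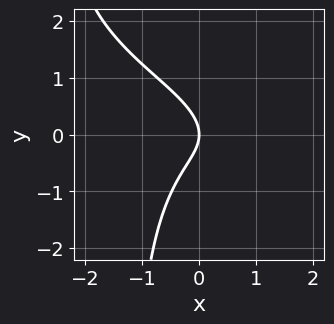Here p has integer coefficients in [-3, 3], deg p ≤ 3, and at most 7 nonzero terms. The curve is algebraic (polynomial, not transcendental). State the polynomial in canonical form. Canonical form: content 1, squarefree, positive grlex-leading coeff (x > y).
deg p = 3.
Reading off the gridlines: it crosses the x-axis at the gridline x = 0; it meets the y-axis at y = 0 (among the integer gridlines).
Putting this together gives p.

x^3 + 2*x^2*y + 2*x*y^2 + 3*y^2 + 3*x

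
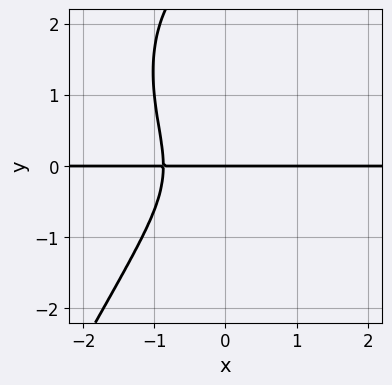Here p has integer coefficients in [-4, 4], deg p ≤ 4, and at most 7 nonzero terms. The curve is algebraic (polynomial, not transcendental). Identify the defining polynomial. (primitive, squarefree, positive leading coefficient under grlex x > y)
Degree: a generic line meets the curve in up to 4 points, so deg p = 4.
Observable constraints: the visible x-axis segment lies entirely on the curve; it crosses the y-axis at the gridline y = 0.
The integer polynomial consistent with all of this is the stated p.

3*x^3*y + x*y^3 - y^4 + 3*y^3 + 2*y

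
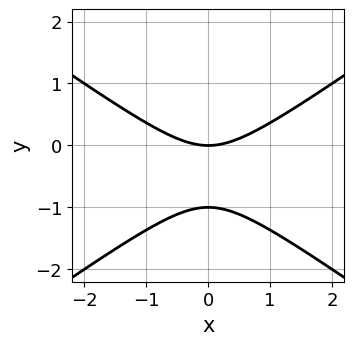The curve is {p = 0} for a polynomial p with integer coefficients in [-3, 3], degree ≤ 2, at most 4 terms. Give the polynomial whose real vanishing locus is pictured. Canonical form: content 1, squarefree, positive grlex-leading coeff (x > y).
x^2 - 2*y^2 - 2*y

First, degree: a generic line meets the curve in up to 2 points, so deg p = 2.
Then, symmetries: it's symmetric under x → −x, forcing even powers of x.
Next, from the visible intercepts: among the integer gridlines, it crosses the y-axis at y ∈ {-1, 0}; it crosses the x-axis at the gridline x = 0.
Finally, these observations pin down the coefficients.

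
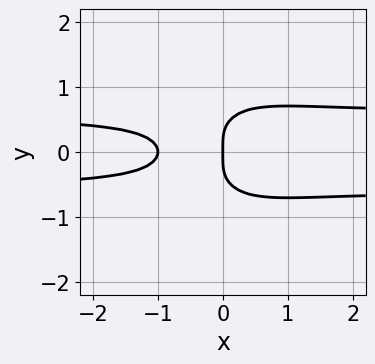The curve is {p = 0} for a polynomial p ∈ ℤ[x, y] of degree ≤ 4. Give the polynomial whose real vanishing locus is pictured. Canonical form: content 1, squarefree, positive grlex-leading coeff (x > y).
(a) The degree is 4 — the shape is more complex than any degree-3 curve.
(b) Symmetries: it's symmetric under y → −y, forcing even powers of y.
(c) From the visible intercepts: among the integer gridlines, it crosses the x-axis at x ∈ {-1, 0}; it crosses the y-axis at the gridline y = 0.
(d) Putting this together gives p.

3*x^2*y^2 + 2*y^4 - x^2 - x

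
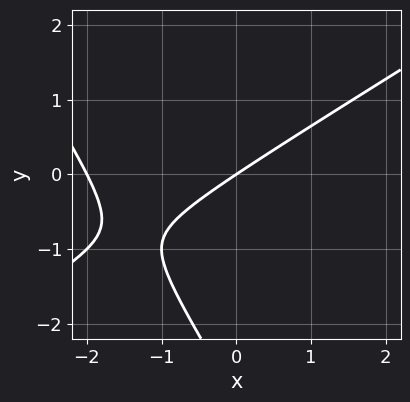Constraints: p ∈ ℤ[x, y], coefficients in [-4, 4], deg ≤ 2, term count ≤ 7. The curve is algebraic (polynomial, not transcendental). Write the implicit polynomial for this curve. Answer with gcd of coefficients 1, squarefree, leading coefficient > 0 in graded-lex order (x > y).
(a) Degree: a generic line meets the curve in up to 2 points, so deg p = 2.
(b) From the visible intercepts: the x-axis gridline crossings are at x ∈ {-2, 0}; it crosses the y-axis at the gridline y = 0.
(c) Solving for integer coefficients yields p as stated.

x^2 - x*y - y^2 + 2*x - 3*y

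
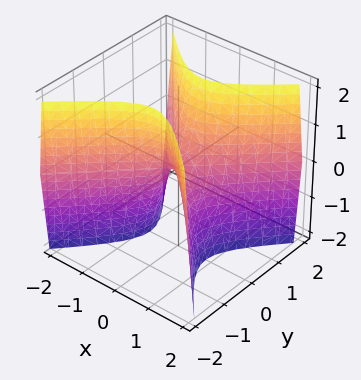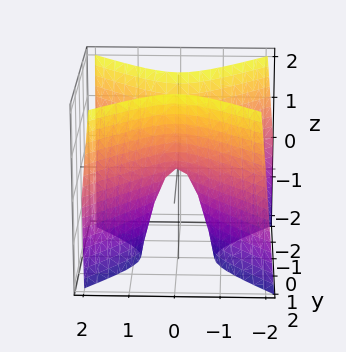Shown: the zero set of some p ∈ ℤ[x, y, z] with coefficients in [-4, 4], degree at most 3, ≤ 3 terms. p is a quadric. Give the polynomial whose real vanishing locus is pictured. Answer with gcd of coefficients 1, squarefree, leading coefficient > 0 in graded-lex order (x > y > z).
3*x^2 - 3*y^2 + z

(a) deg p = 2. A hyperbolic paraboloid; a quadric.
(b) Symmetries: mirror symmetry y ↦ −y ⇒ only even powers of y; the x ↦ −x reflection is a symmetry, so x appears only in even powers.
(c) Against the integer gridlines: one z-axis crossing is at z = 0; it meets the x-axis at x = 0 (among the integer gridlines).
(d) Assembling these constraints gives the stated polynomial.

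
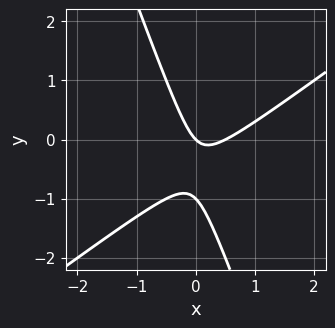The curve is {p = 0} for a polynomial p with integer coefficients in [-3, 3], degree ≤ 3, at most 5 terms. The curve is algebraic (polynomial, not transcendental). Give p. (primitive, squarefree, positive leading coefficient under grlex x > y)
2*x^2 - 2*x*y - y^2 - x - y

(a) The degree is 2 — no degree-1 curve has this shape.
(b) From the axis intercepts and sections: one x-axis crossing is at x = 0; among the integer gridlines, it crosses the y-axis at y ∈ {-1, 0}.
(c) Together with the visible shape, these determine p as stated.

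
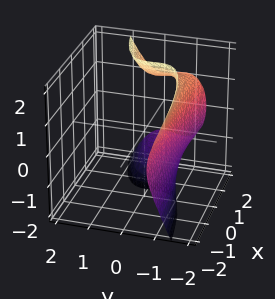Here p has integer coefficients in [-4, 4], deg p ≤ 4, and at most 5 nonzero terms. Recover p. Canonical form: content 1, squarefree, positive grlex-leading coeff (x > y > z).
x*y^2 - x*z^2 + 3*y^3 + y^2 + 2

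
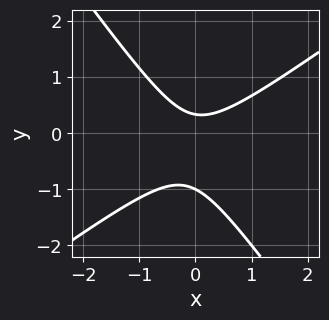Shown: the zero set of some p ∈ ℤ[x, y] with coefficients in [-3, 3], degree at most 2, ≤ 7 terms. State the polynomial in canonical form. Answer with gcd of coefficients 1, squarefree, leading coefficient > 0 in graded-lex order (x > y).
(a) deg p = 2.
(b) Observable constraints: the curve avoids every integer x-axis point in the box; it crosses the y-axis at the gridline y = -1.
(c) These observations pin down the coefficients.

3*x^2 - 2*x*y - 3*y^2 - 2*y + 1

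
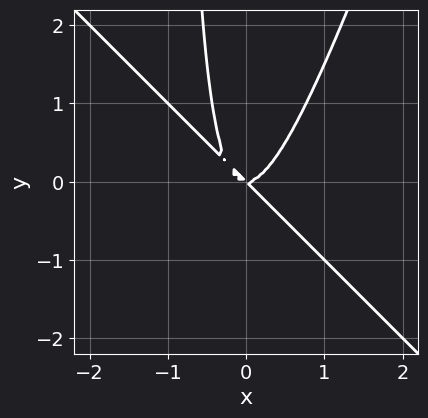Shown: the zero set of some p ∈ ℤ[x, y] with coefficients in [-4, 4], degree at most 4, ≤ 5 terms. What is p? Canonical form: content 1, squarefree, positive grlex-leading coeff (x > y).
3*x^3 + 2*x^2*y - x*y^2 - x*y - y^2

The degree is 3 — the shape is more complex than any degree-2 curve.
Checking where it meets the axes: it meets the y-axis at y = 0 (among the integer gridlines); it meets the x-axis at x = 0 (among the integer gridlines).
Together with the visible shape, these determine p as stated.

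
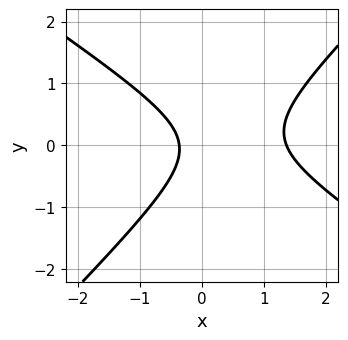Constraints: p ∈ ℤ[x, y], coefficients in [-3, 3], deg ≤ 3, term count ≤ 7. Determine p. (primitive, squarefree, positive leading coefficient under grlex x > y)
2*x^2 + x*y - 3*y^2 - 2*x - 1

First, the degree is 2 — no degree-1 curve has this shape.
Then, against the integer gridlines: no y-intercept at any integer in the box.
Finally, fitting integer coefficients to these (and the overall shape) gives p.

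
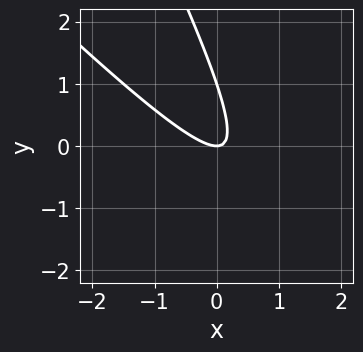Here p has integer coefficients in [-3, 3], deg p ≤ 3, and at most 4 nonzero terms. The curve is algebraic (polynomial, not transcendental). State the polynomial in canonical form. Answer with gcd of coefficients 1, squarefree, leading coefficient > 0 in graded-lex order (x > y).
2*x^2 + 3*x*y + y^2 - y

First, deg p = 2. A generic line meets the curve in up to 2 points.
Next, against the integer gridlines: among the integer gridlines, it crosses the y-axis at y ∈ {0, 1}; it meets the x-axis at x = 0 (among the integer gridlines).
Finally, together with the visible shape, these determine p as stated.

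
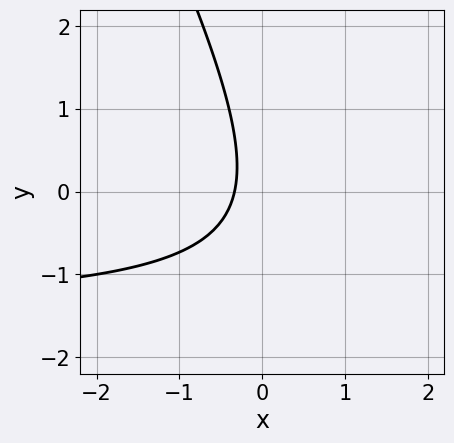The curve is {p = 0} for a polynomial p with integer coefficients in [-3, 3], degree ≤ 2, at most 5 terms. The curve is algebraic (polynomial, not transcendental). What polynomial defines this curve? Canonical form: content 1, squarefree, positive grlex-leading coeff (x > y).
2*x*y + y^2 + 3*x + 1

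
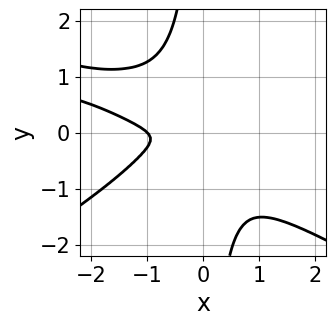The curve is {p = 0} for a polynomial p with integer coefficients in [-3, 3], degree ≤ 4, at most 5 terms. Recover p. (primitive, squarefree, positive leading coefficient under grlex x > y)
x^3*y - 3*x*y^3 - x^3 - x^2 - 3*y^2

deg p = 4.
From the visible intercepts: it crosses the x-axis at the gridline x = -1.
Solving for integer coefficients yields p as stated.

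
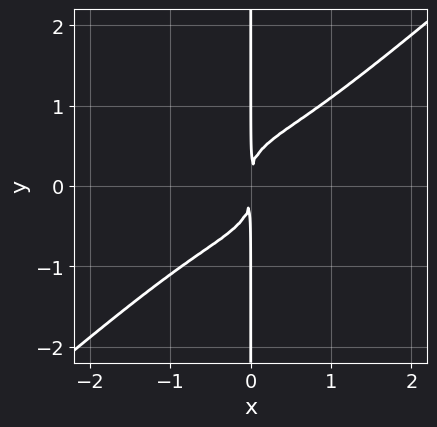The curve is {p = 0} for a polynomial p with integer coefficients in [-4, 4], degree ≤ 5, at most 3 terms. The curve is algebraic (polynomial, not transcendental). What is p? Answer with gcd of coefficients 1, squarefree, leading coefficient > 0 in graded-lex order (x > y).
2*x^4 - 3*x*y^3 + 2*x^2

(a) deg p = 4. A generic line meets the curve in up to 4 points.
(b) From the visible intercepts: the visible y-axis segment lies entirely on the curve.
(c) Matching integer coefficients to the picture gives p.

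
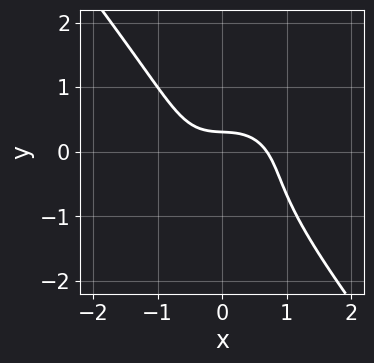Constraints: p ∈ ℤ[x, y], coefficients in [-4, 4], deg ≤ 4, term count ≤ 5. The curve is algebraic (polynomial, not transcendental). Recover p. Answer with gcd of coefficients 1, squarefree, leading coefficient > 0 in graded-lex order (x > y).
3*x^3 + 2*x*y^2 + 3*y^3 + 3*y - 1

First, deg p = 3. A generic line meets the curve in up to 3 points.
Finally, putting this together gives p.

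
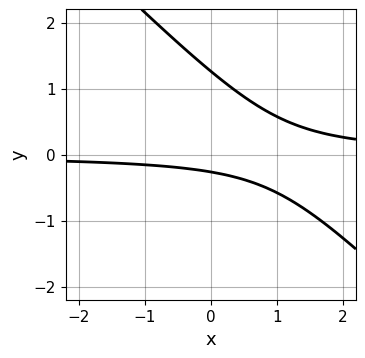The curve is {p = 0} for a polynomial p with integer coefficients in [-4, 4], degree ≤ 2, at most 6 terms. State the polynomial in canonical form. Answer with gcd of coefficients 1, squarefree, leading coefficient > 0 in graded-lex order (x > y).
3*x*y + 3*y^2 - 3*y - 1

First, the degree is 2 — the shape is more complex than any degree-1 curve.
Then, checking where it meets the axes: it misses every integer gridline on the x-axis.
Finally, together with the visible shape, these determine p as stated.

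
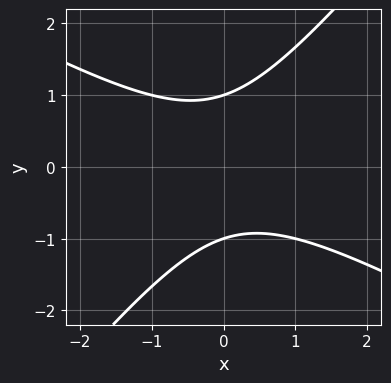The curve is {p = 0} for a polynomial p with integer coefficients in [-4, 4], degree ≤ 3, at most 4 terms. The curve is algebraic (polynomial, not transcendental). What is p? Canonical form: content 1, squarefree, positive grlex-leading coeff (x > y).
deg p = 2.
From the axis intercepts and sections: the curve avoids every integer x-axis point in the box; among the integer gridlines, it crosses the y-axis at y ∈ {-1, 1}.
Matching integer coefficients to the picture gives p.

2*x^2 + 2*x*y - 3*y^2 + 3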